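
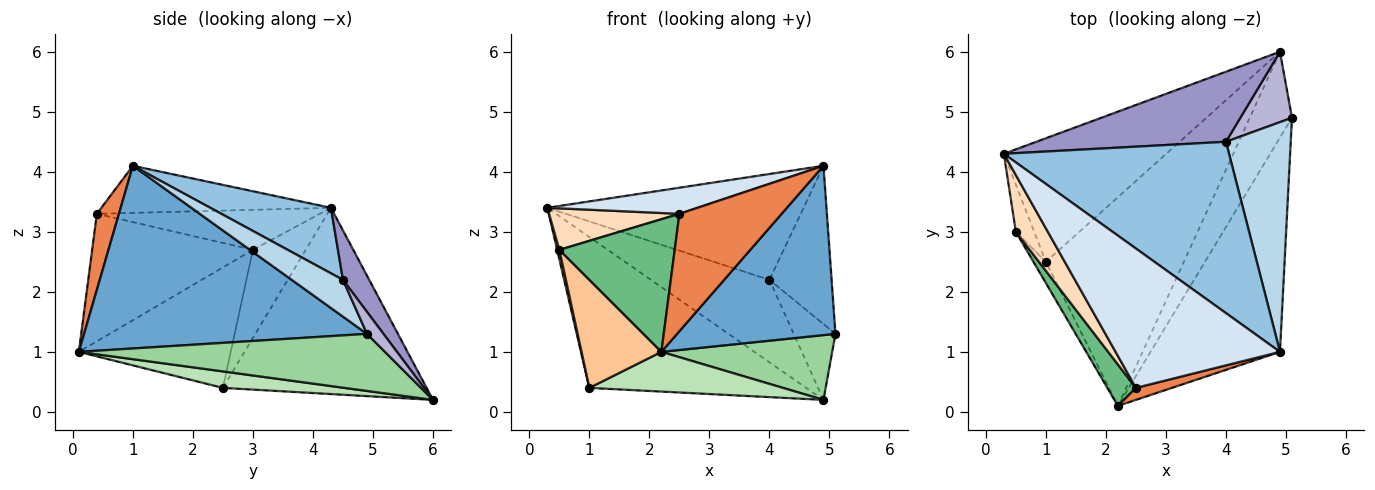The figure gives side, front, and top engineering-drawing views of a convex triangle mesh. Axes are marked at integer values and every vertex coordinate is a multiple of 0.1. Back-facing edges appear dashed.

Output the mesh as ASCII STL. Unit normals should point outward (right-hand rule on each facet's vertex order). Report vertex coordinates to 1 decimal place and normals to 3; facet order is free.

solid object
 facet normal 0.742 -0.416 -0.526
  outer loop
   vertex 4.9 1.0 4.1
   vertex 2.2 0.1 1.0
   vertex 5.1 4.9 1.3
  endloop
 endfacet
 facet normal 0.240 0.510 0.826
  outer loop
   vertex 4.0 4.5 2.2
   vertex 0.3 4.3 3.4
   vertex 4.9 1.0 4.1
  endloop
 endfacet
 facet normal 0.424 0.514 0.746
  outer loop
   vertex 4.0 4.5 2.2
   vertex 4.9 1.0 4.1
   vertex 5.1 4.9 1.3
  endloop
 endfacet
 facet normal -0.271 -0.177 0.946
  outer loop
   vertex 2.5 0.4 3.3
   vertex 4.9 1.0 4.1
   vertex 0.3 4.3 3.4
  endloop
 endfacet
 facet normal 0.210 -0.973 0.099
  outer loop
   vertex 2.5 0.4 3.3
   vertex 2.2 0.1 1.0
   vertex 4.9 1.0 4.1
  endloop
 endfacet
 facet normal -0.978 -0.041 -0.204
  outer loop
   vertex 0.5 3.0 2.7
   vertex 0.3 4.3 3.4
   vertex 1.0 2.5 0.4
  endloop
 endfacet
 facet normal -0.881 -0.463 -0.091
  outer loop
   vertex 0.5 3.0 2.7
   vertex 1.0 2.5 0.4
   vertex 2.2 0.1 1.0
  endloop
 endfacet
 facet normal -0.710 -0.415 0.568
  outer loop
   vertex 0.5 3.0 2.7
   vertex 2.5 0.4 3.3
   vertex 0.3 4.3 3.4
  endloop
 endfacet
 facet normal -0.799 -0.574 0.179
  outer loop
   vertex 0.5 3.0 2.7
   vertex 2.2 0.1 1.0
   vertex 2.5 0.4 3.3
  endloop
 endfacet
 facet normal 0.734 -0.409 -0.543
  outer loop
   vertex 4.9 6.0 0.2
   vertex 5.1 4.9 1.3
   vertex 2.2 0.1 1.0
  endloop
 endfacet
 facet normal 0.117 -0.186 -0.976
  outer loop
   vertex 4.9 6.0 0.2
   vertex 2.2 0.1 1.0
   vertex 1.0 2.5 0.4
  endloop
 endfacet
 facet normal -0.588 0.626 -0.513
  outer loop
   vertex 4.9 6.0 0.2
   vertex 1.0 2.5 0.4
   vertex 0.3 4.3 3.4
  endloop
 endfacet
 facet normal 0.166 0.751 0.638
  outer loop
   vertex 4.9 6.0 0.2
   vertex 0.3 4.3 3.4
   vertex 4.0 4.5 2.2
  endloop
 endfacet
 facet normal 0.279 0.704 0.653
  outer loop
   vertex 4.9 6.0 0.2
   vertex 4.0 4.5 2.2
   vertex 5.1 4.9 1.3
  endloop
 endfacet
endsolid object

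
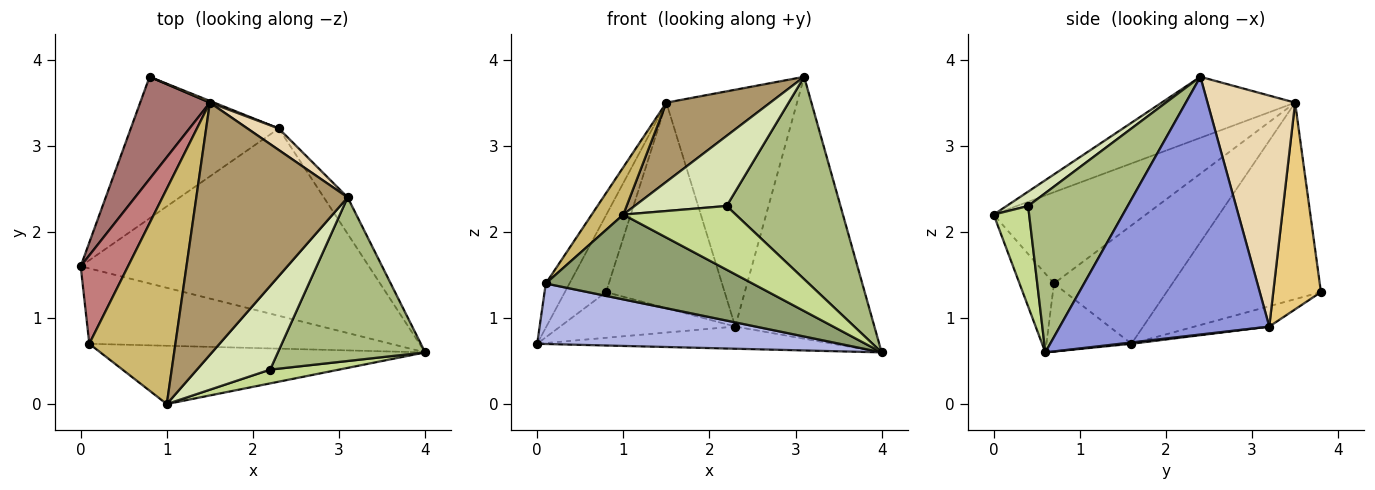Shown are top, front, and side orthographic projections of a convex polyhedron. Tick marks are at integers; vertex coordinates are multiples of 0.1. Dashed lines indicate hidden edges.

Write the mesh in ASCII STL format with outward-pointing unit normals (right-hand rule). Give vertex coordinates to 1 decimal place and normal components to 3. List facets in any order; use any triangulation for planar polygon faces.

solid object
 facet normal 0.005 0.118 -0.993
  outer loop
   vertex 2.3 3.2 0.9
   vertex 4.0 0.6 0.6
   vertex 0.0 1.6 0.7
  endloop
 endfacet
 facet normal -0.130 0.305 -0.944
  outer loop
   vertex 2.3 3.2 0.9
   vertex 0.0 1.6 0.7
   vertex 0.8 3.8 1.3
  endloop
 endfacet
 facet normal 0.830 0.552 -0.077
  outer loop
   vertex 2.3 3.2 0.9
   vertex 3.1 2.4 3.8
   vertex 4.0 0.6 0.6
  endloop
 endfacet
 facet normal -0.173 -0.617 -0.768
  outer loop
   vertex 0.1 0.7 1.4
   vertex 0.0 1.6 0.7
   vertex 4.0 0.6 0.6
  endloop
 endfacet
 facet normal -0.136 -0.816 -0.561
  outer loop
   vertex 0.1 0.7 1.4
   vertex 4.0 0.6 0.6
   vertex 1.0 0.0 2.2
  endloop
 endfacet
 facet normal 0.562 -0.643 0.520
  outer loop
   vertex 2.2 0.4 2.3
   vertex 4.0 0.6 0.6
   vertex 3.1 2.4 3.8
  endloop
 endfacet
 facet normal 0.295 -0.934 0.202
  outer loop
   vertex 2.2 0.4 2.3
   vertex 1.0 0.0 2.2
   vertex 4.0 0.6 0.6
  endloop
 endfacet
 facet normal 0.149 -0.635 0.758
  outer loop
   vertex 2.2 0.4 2.3
   vertex 3.1 2.4 3.8
   vertex 1.0 0.0 2.2
  endloop
 endfacet
 facet normal -0.359 -0.279 0.890
  outer loop
   vertex 1.5 3.5 3.5
   vertex 1.0 0.0 2.2
   vertex 3.1 2.4 3.8
  endloop
 endfacet
 facet normal -0.719 -0.149 0.679
  outer loop
   vertex 1.5 3.5 3.5
   vertex 0.1 0.7 1.4
   vertex 1.0 0.0 2.2
  endloop
 endfacet
 facet normal 0.373 0.928 0.008
  outer loop
   vertex 1.5 3.5 3.5
   vertex 2.3 3.2 0.9
   vertex 0.8 3.8 1.3
  endloop
 endfacet
 facet normal 0.555 0.828 0.075
  outer loop
   vertex 1.5 3.5 3.5
   vertex 3.1 2.4 3.8
   vertex 2.3 3.2 0.9
  endloop
 endfacet
 facet normal -0.914 0.244 0.324
  outer loop
   vertex 1.5 3.5 3.5
   vertex 0.8 3.8 1.3
   vertex 0.0 1.6 0.7
  endloop
 endfacet
 facet normal -0.913 0.183 0.365
  outer loop
   vertex 1.5 3.5 3.5
   vertex 0.0 1.6 0.7
   vertex 0.1 0.7 1.4
  endloop
 endfacet
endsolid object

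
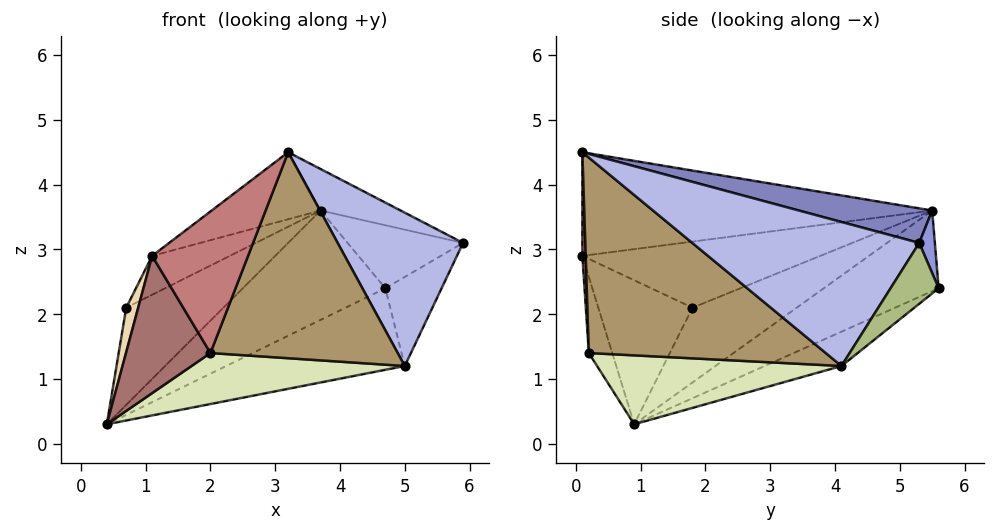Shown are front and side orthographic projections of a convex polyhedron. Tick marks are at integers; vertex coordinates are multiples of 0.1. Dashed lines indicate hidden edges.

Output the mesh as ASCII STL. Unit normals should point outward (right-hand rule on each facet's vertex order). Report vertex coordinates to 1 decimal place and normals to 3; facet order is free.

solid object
 facet normal -0.570 0.708 -0.416
  outer loop
   vertex 3.7 5.5 3.6
   vertex 4.7 5.6 2.4
   vertex 0.4 0.9 0.3
  endloop
 endfacet
 facet normal 0.231 0.139 0.963
  outer loop
   vertex 3.7 5.5 3.6
   vertex 3.2 0.1 4.5
   vertex 5.9 5.3 3.1
  endloop
 endfacet
 facet normal 0.132 0.973 0.191
  outer loop
   vertex 3.7 5.5 3.6
   vertex 5.9 5.3 3.1
   vertex 4.7 5.6 2.4
  endloop
 endfacet
 facet normal 0.870 -0.481 -0.108
  outer loop
   vertex 5.0 4.1 1.2
   vertex 5.9 5.3 3.1
   vertex 3.2 0.1 4.5
  endloop
 endfacet
 facet normal -0.247 0.575 -0.780
  outer loop
   vertex 5.0 4.1 1.2
   vertex 0.4 0.9 0.3
   vertex 4.7 5.6 2.4
  endloop
 endfacet
 facet normal 0.510 0.597 -0.619
  outer loop
   vertex 5.0 4.1 1.2
   vertex 4.7 5.6 2.4
   vertex 5.9 5.3 3.1
  endloop
 endfacet
 facet normal -0.715 0.666 -0.214
  outer loop
   vertex 0.7 1.8 2.1
   vertex 3.7 5.5 3.6
   vertex 0.4 0.9 0.3
  endloop
 endfacet
 facet normal 0.415 -0.362 -0.834
  outer loop
   vertex 2.0 0.2 1.4
   vertex 0.4 0.9 0.3
   vertex 5.0 4.1 1.2
  endloop
 endfacet
 facet normal 0.746 -0.590 -0.308
  outer loop
   vertex 2.0 0.2 1.4
   vertex 5.0 4.1 1.2
   vertex 3.2 0.1 4.5
  endloop
 endfacet
 facet normal -0.596 0.185 0.782
  outer loop
   vertex 1.1 0.1 2.9
   vertex 3.2 0.1 4.5
   vertex 3.7 5.5 3.6
  endloop
 endfacet
 facet normal -0.628 0.205 0.750
  outer loop
   vertex 1.1 0.1 2.9
   vertex 3.7 5.5 3.6
   vertex 0.7 1.8 2.1
  endloop
 endfacet
 facet normal -0.967 -0.123 0.223
  outer loop
   vertex 1.1 0.1 2.9
   vertex 0.7 1.8 2.1
   vertex 0.4 0.9 0.3
  endloop
 endfacet
 facet normal -0.261 -0.940 -0.219
  outer loop
   vertex 1.1 0.1 2.9
   vertex 0.4 0.9 0.3
   vertex 2.0 0.2 1.4
  endloop
 endfacet
 facet normal 0.035 -0.998 -0.046
  outer loop
   vertex 1.1 0.1 2.9
   vertex 2.0 0.2 1.4
   vertex 3.2 0.1 4.5
  endloop
 endfacet
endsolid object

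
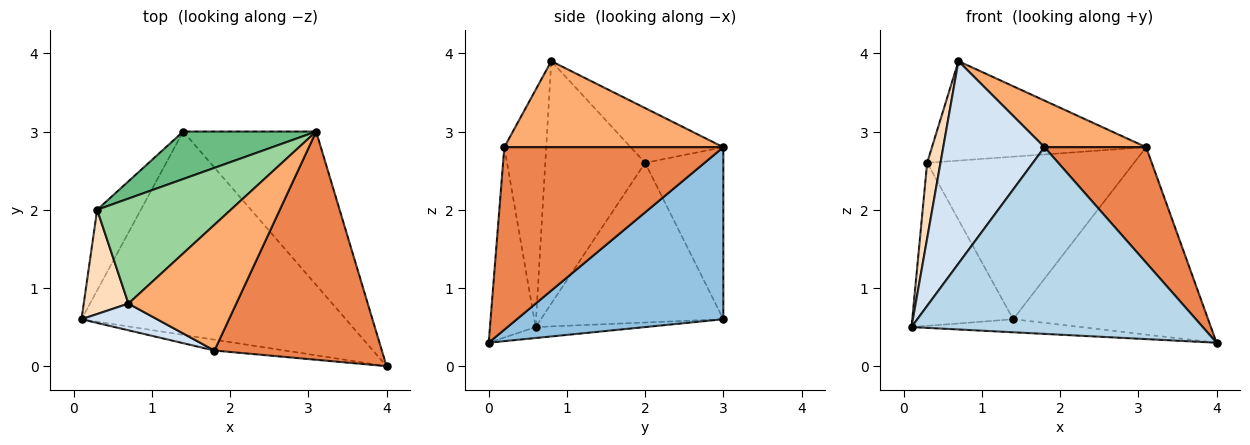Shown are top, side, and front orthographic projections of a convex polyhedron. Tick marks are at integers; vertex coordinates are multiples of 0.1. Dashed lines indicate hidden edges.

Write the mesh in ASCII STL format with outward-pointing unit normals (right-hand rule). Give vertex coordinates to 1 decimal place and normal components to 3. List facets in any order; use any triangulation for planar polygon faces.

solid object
 facet normal -0.041 0.064 -0.997
  outer loop
   vertex 1.4 3.0 0.6
   vertex 4.0 0.0 0.3
   vertex 0.1 0.6 0.5
  endloop
 endfacet
 facet normal 0.634 0.598 -0.490
  outer loop
   vertex 3.1 3.0 2.8
   vertex 4.0 0.0 0.3
   vertex 1.4 3.0 0.6
  endloop
 endfacet
 facet normal -0.155 -0.986 -0.057
  outer loop
   vertex 1.8 0.2 2.8
   vertex 0.1 0.6 0.5
   vertex 4.0 0.0 0.3
  endloop
 endfacet
 facet normal -0.379 -0.917 0.121
  outer loop
   vertex 1.8 0.2 2.8
   vertex 0.7 0.8 3.9
   vertex 0.1 0.6 0.5
  endloop
 endfacet
 facet normal 0.697 -0.324 0.640
  outer loop
   vertex 1.8 0.2 2.8
   vertex 4.0 0.0 0.3
   vertex 3.1 3.0 2.8
  endloop
 endfacet
 facet normal 0.599 -0.278 0.751
  outer loop
   vertex 1.8 0.2 2.8
   vertex 3.1 3.0 2.8
   vertex 0.7 0.8 3.9
  endloop
 endfacet
 facet normal -0.851 0.471 -0.233
  outer loop
   vertex 0.3 2.0 2.6
   vertex 1.4 3.0 0.6
   vertex 0.1 0.6 0.5
  endloop
 endfacet
 facet normal -0.975 -0.130 0.180
  outer loop
   vertex 0.3 2.0 2.6
   vertex 0.1 0.6 0.5
   vertex 0.7 0.8 3.9
  endloop
 endfacet
 facet normal -0.341 0.902 0.264
  outer loop
   vertex 0.3 2.0 2.6
   vertex 3.1 3.0 2.8
   vertex 1.4 3.0 0.6
  endloop
 endfacet
 facet normal -0.285 0.659 0.696
  outer loop
   vertex 0.3 2.0 2.6
   vertex 0.7 0.8 3.9
   vertex 3.1 3.0 2.8
  endloop
 endfacet
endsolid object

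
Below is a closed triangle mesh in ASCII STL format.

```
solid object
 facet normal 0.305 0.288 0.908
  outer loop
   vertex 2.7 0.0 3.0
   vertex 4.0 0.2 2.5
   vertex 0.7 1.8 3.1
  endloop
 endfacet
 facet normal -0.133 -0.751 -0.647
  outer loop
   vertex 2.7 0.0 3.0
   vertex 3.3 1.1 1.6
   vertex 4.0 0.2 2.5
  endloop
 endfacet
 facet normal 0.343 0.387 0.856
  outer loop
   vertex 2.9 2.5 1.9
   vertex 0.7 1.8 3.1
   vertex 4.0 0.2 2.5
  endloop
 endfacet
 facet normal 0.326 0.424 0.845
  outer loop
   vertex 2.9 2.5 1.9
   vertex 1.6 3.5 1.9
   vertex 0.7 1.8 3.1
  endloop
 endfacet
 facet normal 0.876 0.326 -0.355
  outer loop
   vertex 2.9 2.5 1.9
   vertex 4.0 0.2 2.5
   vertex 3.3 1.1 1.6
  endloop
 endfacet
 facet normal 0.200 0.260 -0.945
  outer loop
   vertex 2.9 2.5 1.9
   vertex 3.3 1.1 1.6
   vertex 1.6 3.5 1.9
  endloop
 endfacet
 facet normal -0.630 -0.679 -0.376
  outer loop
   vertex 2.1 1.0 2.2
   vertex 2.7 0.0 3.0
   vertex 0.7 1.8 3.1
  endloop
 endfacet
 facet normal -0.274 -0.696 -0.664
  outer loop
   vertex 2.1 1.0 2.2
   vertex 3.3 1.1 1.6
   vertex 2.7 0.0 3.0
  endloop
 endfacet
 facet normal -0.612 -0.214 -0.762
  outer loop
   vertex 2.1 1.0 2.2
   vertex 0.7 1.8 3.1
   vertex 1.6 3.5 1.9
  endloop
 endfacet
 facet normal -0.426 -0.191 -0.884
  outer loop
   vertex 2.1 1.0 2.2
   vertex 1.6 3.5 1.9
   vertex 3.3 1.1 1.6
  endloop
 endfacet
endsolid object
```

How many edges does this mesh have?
15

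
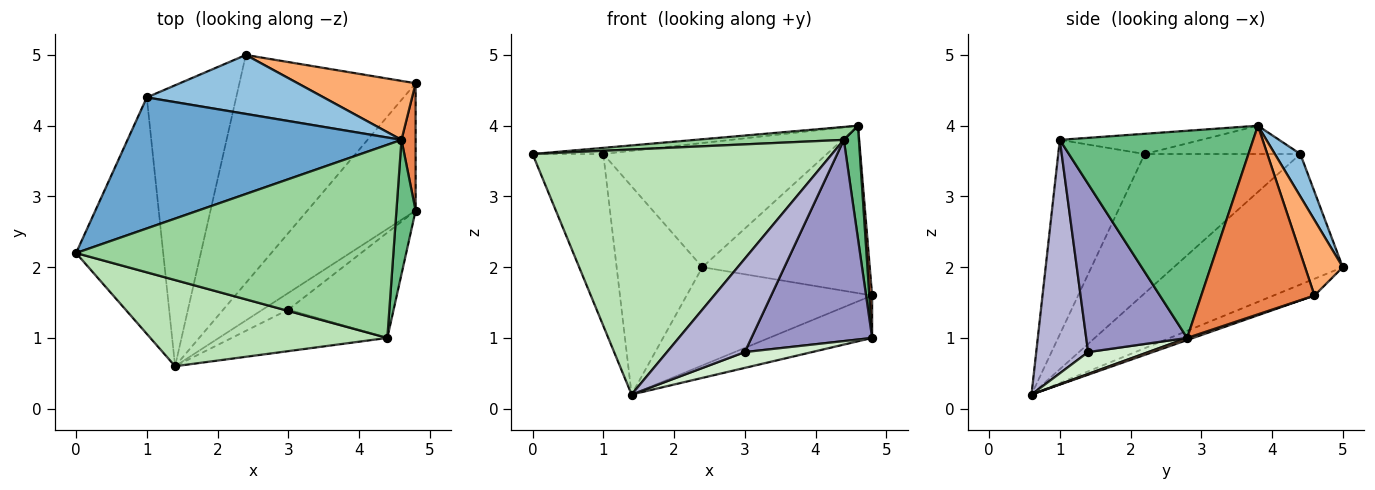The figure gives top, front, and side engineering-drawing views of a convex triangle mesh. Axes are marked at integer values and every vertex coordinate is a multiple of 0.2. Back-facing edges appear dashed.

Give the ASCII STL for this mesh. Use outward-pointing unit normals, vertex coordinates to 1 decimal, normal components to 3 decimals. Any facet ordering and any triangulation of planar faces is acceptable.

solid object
 facet normal -0.103 0.047 0.994
  outer loop
   vertex 1.0 4.4 3.6
   vertex 0.0 2.2 3.6
   vertex 4.6 3.8 4.0
  endloop
 endfacet
 facet normal 0.102 0.899 0.427
  outer loop
   vertex 1.0 4.4 3.6
   vertex 4.6 3.8 4.0
   vertex 2.4 5.0 2.0
  endloop
 endfacet
 facet normal -0.791 0.360 -0.495
  outer loop
   vertex 1.0 4.4 3.6
   vertex 1.4 0.6 0.2
   vertex 0.0 2.2 3.6
  endloop
 endfacet
 facet normal -0.761 0.386 -0.521
  outer loop
   vertex 1.0 4.4 3.6
   vertex 2.4 5.0 2.0
   vertex 1.4 0.6 0.2
  endloop
 endfacet
 facet normal 0.997 -0.025 0.075
  outer loop
   vertex 4.8 4.6 1.6
   vertex 4.6 3.8 4.0
   vertex 4.8 2.8 1.0
  endloop
 endfacet
 facet normal 0.208 0.923 0.325
  outer loop
   vertex 4.8 4.6 1.6
   vertex 2.4 5.0 2.0
   vertex 4.6 3.8 4.0
  endloop
 endfacet
 facet normal 0.019 0.316 -0.949
  outer loop
   vertex 4.8 4.6 1.6
   vertex 4.8 2.8 1.0
   vertex 1.4 0.6 0.2
  endloop
 endfacet
 facet normal -0.087 0.394 -0.915
  outer loop
   vertex 4.8 4.6 1.6
   vertex 1.4 0.6 0.2
   vertex 2.4 5.0 2.0
  endloop
 endfacet
 facet normal 0.993 -0.077 0.092
  outer loop
   vertex 4.4 1.0 3.8
   vertex 4.8 2.8 1.0
   vertex 4.6 3.8 4.0
  endloop
 endfacet
 facet normal -0.063 -0.067 0.996
  outer loop
   vertex 4.4 1.0 3.8
   vertex 4.6 3.8 4.0
   vertex 0.0 2.2 3.6
  endloop
 endfacet
 facet normal -0.263 -0.910 0.320
  outer loop
   vertex 4.4 1.0 3.8
   vertex 0.0 2.2 3.6
   vertex 1.4 0.6 0.2
  endloop
 endfacet
 facet normal 0.525 -0.586 -0.617
  outer loop
   vertex 3.0 1.4 0.8
   vertex 1.4 0.6 0.2
   vertex 4.8 2.8 1.0
  endloop
 endfacet
 facet normal 0.595 -0.712 -0.373
  outer loop
   vertex 3.0 1.4 0.8
   vertex 4.8 2.8 1.0
   vertex 4.4 1.0 3.8
  endloop
 endfacet
 facet normal 0.520 -0.780 -0.347
  outer loop
   vertex 3.0 1.4 0.8
   vertex 4.4 1.0 3.8
   vertex 1.4 0.6 0.2
  endloop
 endfacet
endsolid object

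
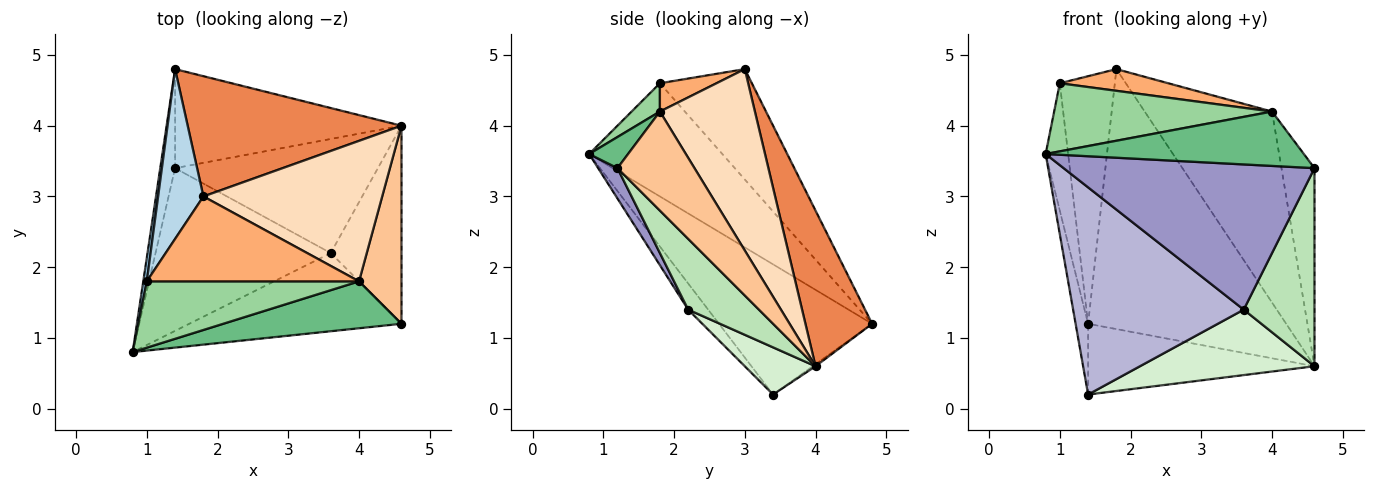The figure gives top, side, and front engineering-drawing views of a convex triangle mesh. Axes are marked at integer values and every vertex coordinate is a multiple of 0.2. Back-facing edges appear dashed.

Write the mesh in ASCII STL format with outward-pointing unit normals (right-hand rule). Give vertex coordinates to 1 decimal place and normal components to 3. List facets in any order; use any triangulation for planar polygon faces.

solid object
 facet normal -0.990 0.081 -0.113
  outer loop
   vertex 1.4 3.4 0.2
   vertex 0.8 0.8 3.6
   vertex 1.4 4.8 1.2
  endloop
 endfacet
 facet normal -0.986 0.166 0.031
  outer loop
   vertex 1.0 1.8 4.6
   vertex 1.4 4.8 1.2
   vertex 0.8 0.8 3.6
  endloop
 endfacet
 facet normal -0.809 0.484 0.332
  outer loop
   vertex 1.0 1.8 4.6
   vertex 1.8 3.0 4.8
   vertex 1.4 4.8 1.2
  endloop
 endfacet
 facet normal -0.007 0.581 -0.814
  outer loop
   vertex 4.6 4.0 0.6
   vertex 1.4 3.4 0.2
   vertex 1.4 4.8 1.2
  endloop
 endfacet
 facet normal 0.292 0.868 0.402
  outer loop
   vertex 4.6 4.0 0.6
   vertex 1.4 4.8 1.2
   vertex 1.8 3.0 4.8
  endloop
 endfacet
 facet normal 0.128 -0.246 0.961
  outer loop
   vertex 4.0 1.8 4.2
   vertex 1.8 3.0 4.8
   vertex 1.0 1.8 4.6
  endloop
 endfacet
 facet normal 0.855 0.367 0.367
  outer loop
   vertex 4.0 1.8 4.2
   vertex 4.6 1.2 3.4
   vertex 4.6 4.0 0.6
  endloop
 endfacet
 facet normal 0.515 0.690 0.508
  outer loop
   vertex 4.0 1.8 4.2
   vertex 4.6 4.0 0.6
   vertex 1.8 3.0 4.8
  endloop
 endfacet
 facet normal 0.113 -0.752 0.649
  outer loop
   vertex 4.0 1.8 4.2
   vertex 0.8 0.8 3.6
   vertex 4.6 1.2 3.4
  endloop
 endfacet
 facet normal 0.093 -0.713 0.695
  outer loop
   vertex 4.0 1.8 4.2
   vertex 1.0 1.8 4.6
   vertex 0.8 0.8 3.6
  endloop
 endfacet
 facet normal 0.577 -0.577 -0.577
  outer loop
   vertex 3.6 2.2 1.4
   vertex 4.6 4.0 0.6
   vertex 4.6 1.2 3.4
  endloop
 endfacet
 facet normal 0.198 -0.488 -0.850
  outer loop
   vertex 3.6 2.2 1.4
   vertex 1.4 3.4 0.2
   vertex 4.6 4.0 0.6
  endloop
 endfacet
 facet normal 0.068 -0.878 -0.473
  outer loop
   vertex 3.6 2.2 1.4
   vertex 4.6 1.2 3.4
   vertex 0.8 0.8 3.6
  endloop
 endfacet
 facet normal -0.092 -0.783 -0.615
  outer loop
   vertex 3.6 2.2 1.4
   vertex 0.8 0.8 3.6
   vertex 1.4 3.4 0.2
  endloop
 endfacet
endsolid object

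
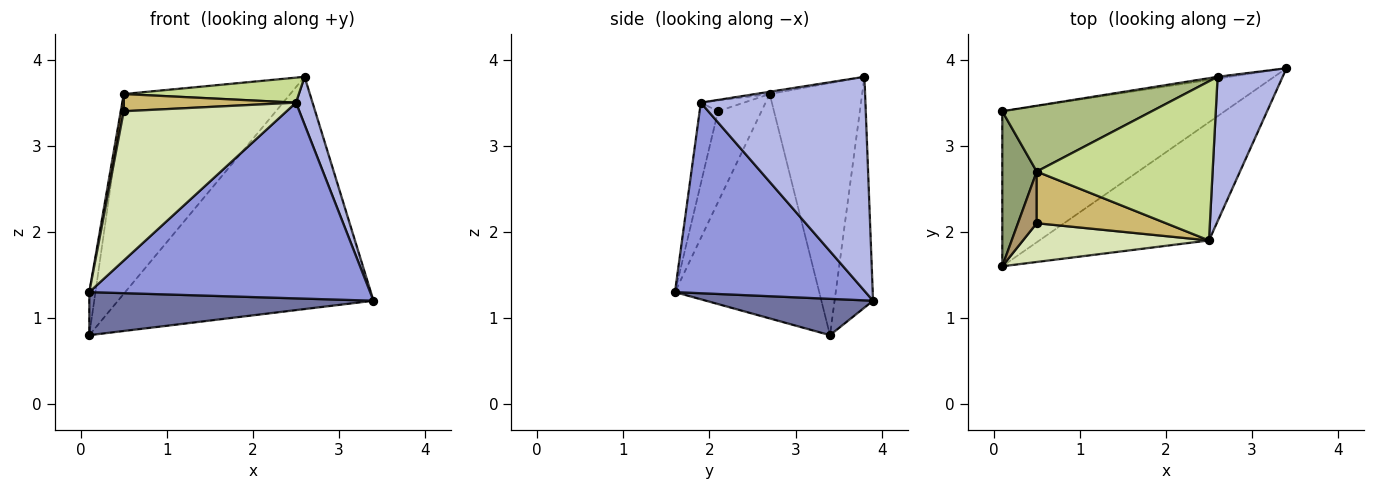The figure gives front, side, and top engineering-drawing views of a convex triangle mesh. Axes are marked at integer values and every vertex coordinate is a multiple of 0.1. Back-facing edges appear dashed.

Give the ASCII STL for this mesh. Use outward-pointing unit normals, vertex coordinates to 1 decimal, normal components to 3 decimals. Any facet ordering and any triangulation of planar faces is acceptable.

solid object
 facet normal 0.155 -0.264 -0.952
  outer loop
   vertex 0.1 3.4 0.8
   vertex 3.4 3.9 1.2
   vertex 0.1 1.6 1.3
  endloop
 endfacet
 facet normal -0.149 0.989 -0.008
  outer loop
   vertex 2.6 3.8 3.8
   vertex 3.4 3.9 1.2
   vertex 0.1 3.4 0.8
  endloop
 endfacet
 facet normal 0.502 -0.740 -0.447
  outer loop
   vertex 2.5 1.9 3.5
   vertex 0.1 1.6 1.3
   vertex 3.4 3.9 1.2
  endloop
 endfacet
 facet normal 0.952 -0.096 0.289
  outer loop
   vertex 2.5 1.9 3.5
   vertex 3.4 3.9 1.2
   vertex 2.6 3.8 3.8
  endloop
 endfacet
 facet normal -0.988 0.042 0.152
  outer loop
   vertex 0.5 2.7 3.6
   vertex 0.1 3.4 0.8
   vertex 0.1 1.6 1.3
  endloop
 endfacet
 facet normal -0.466 0.840 0.277
  outer loop
   vertex 0.5 2.7 3.6
   vertex 2.6 3.8 3.8
   vertex 0.1 3.4 0.8
  endloop
 endfacet
 facet normal -0.013 -0.155 0.988
  outer loop
   vertex 0.5 2.7 3.6
   vertex 2.5 1.9 3.5
   vertex 2.6 3.8 3.8
  endloop
 endfacet
 facet normal -0.109 -0.962 0.250
  outer loop
   vertex 0.5 2.1 3.4
   vertex 0.1 1.6 1.3
   vertex 2.5 1.9 3.5
  endloop
 endfacet
 facet normal -0.977 -0.067 0.202
  outer loop
   vertex 0.5 2.1 3.4
   vertex 0.5 2.7 3.6
   vertex 0.1 1.6 1.3
  endloop
 endfacet
 facet normal -0.079 -0.315 0.946
  outer loop
   vertex 0.5 2.1 3.4
   vertex 2.5 1.9 3.5
   vertex 0.5 2.7 3.6
  endloop
 endfacet
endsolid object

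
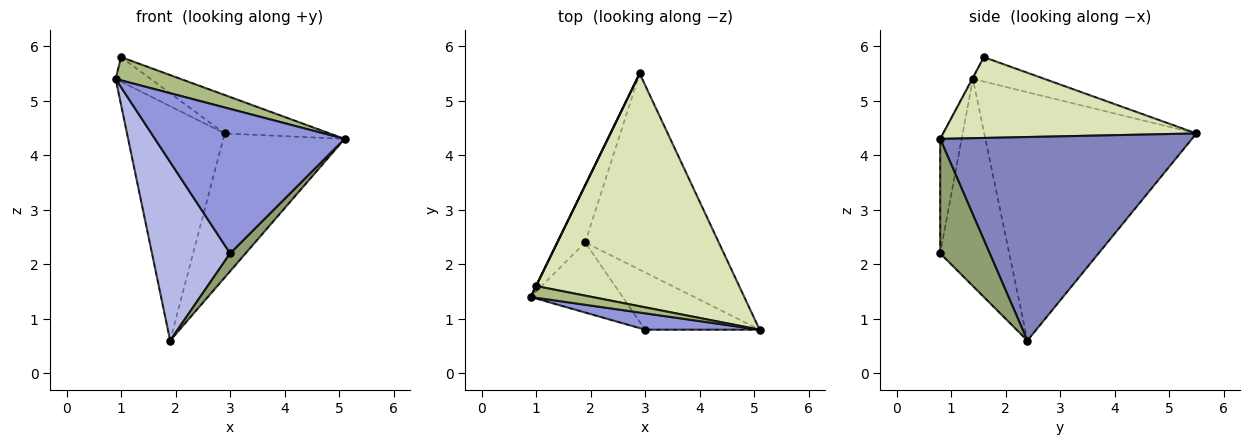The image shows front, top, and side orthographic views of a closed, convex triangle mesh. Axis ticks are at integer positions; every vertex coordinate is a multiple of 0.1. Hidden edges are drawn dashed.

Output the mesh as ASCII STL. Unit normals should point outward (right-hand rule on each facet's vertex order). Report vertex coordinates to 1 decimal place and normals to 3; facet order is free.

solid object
 facet normal -0.904 0.416 -0.102
  outer loop
   vertex 1.9 2.4 0.6
   vertex 0.9 1.4 5.4
   vertex 2.9 5.5 4.4
  endloop
 endfacet
 facet normal 0.775 0.374 -0.509
  outer loop
   vertex 1.9 2.4 0.6
   vertex 2.9 5.5 4.4
   vertex 5.1 0.8 4.3
  endloop
 endfacet
 facet normal -0.112 -0.987 0.112
  outer loop
   vertex 3.0 0.8 2.2
   vertex 5.1 0.8 4.3
   vertex 0.9 1.4 5.4
  endloop
 endfacet
 facet normal -0.635 -0.719 -0.282
  outer loop
   vertex 3.0 0.8 2.2
   vertex 0.9 1.4 5.4
   vertex 1.9 2.4 0.6
  endloop
 endfacet
 facet normal 0.690 -0.216 -0.690
  outer loop
   vertex 3.0 0.8 2.2
   vertex 1.9 2.4 0.6
   vertex 5.1 0.8 4.3
  endloop
 endfacet
 facet normal -0.010 -0.893 0.449
  outer loop
   vertex 1.0 1.6 5.8
   vertex 0.9 1.4 5.4
   vertex 5.1 0.8 4.3
  endloop
 endfacet
 facet normal -0.898 0.439 0.005
  outer loop
   vertex 1.0 1.6 5.8
   vertex 2.9 5.5 4.4
   vertex 0.9 1.4 5.4
  endloop
 endfacet
 facet normal 0.366 0.152 0.918
  outer loop
   vertex 1.0 1.6 5.8
   vertex 5.1 0.8 4.3
   vertex 2.9 5.5 4.4
  endloop
 endfacet
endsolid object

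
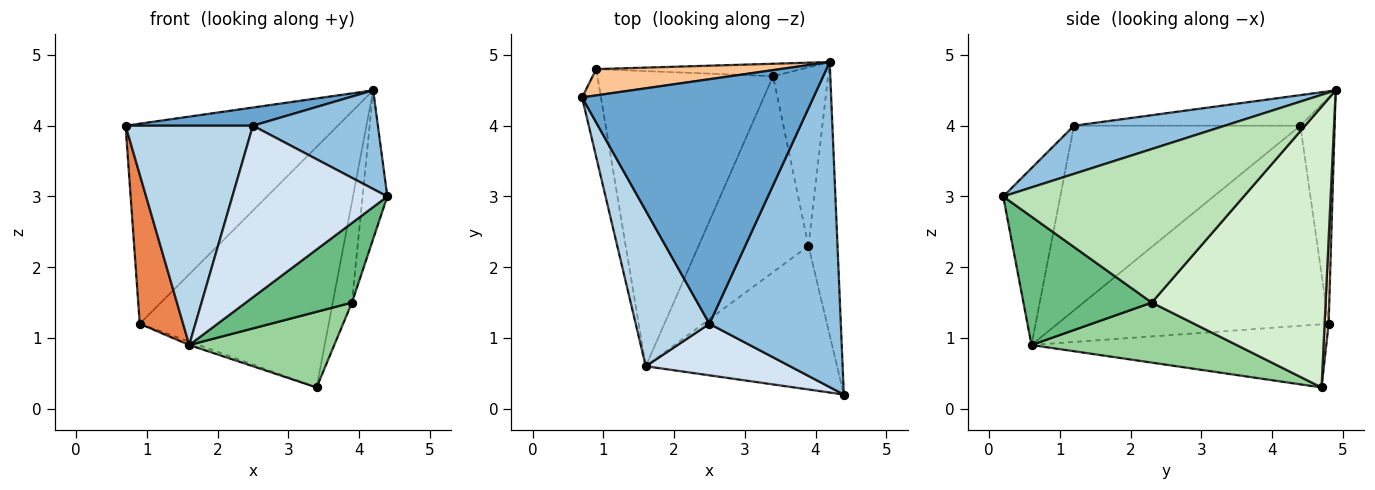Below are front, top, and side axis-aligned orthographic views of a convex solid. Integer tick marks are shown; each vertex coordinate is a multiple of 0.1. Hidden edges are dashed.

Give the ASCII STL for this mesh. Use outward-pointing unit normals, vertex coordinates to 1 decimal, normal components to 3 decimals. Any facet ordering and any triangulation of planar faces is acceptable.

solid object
 facet normal -0.131 -0.074 0.989
  outer loop
   vertex 2.5 1.2 4.0
   vertex 4.2 4.9 4.5
   vertex 0.7 4.4 4.0
  endloop
 endfacet
 facet normal 0.331 -0.274 0.903
  outer loop
   vertex 2.5 1.2 4.0
   vertex 4.4 0.2 3.0
   vertex 4.2 4.9 4.5
  endloop
 endfacet
 facet normal -0.823 -0.463 0.329
  outer loop
   vertex 2.5 1.2 4.0
   vertex 0.7 4.4 4.0
   vertex 1.6 0.6 0.9
  endloop
 endfacet
 facet normal -0.333 -0.903 0.271
  outer loop
   vertex 2.5 1.2 4.0
   vertex 1.6 0.6 0.9
   vertex 4.4 0.2 3.0
  endloop
 endfacet
 facet normal -0.983 -0.157 -0.093
  outer loop
   vertex 0.9 4.8 1.2
   vertex 1.6 0.6 0.9
   vertex 0.7 4.4 4.0
  endloop
 endfacet
 facet normal -0.338 0.011 -0.941
  outer loop
   vertex 0.9 4.8 1.2
   vertex 3.4 4.7 0.3
   vertex 1.6 0.6 0.9
  endloop
 endfacet
 facet normal -0.158 0.979 0.129
  outer loop
   vertex 0.9 4.8 1.2
   vertex 0.7 4.4 4.0
   vertex 4.2 4.9 4.5
  endloop
 endfacet
 facet normal 0.021 0.998 -0.052
  outer loop
   vertex 0.9 4.8 1.2
   vertex 4.2 4.9 4.5
   vertex 3.4 4.7 0.3
  endloop
 endfacet
 facet normal 0.506 -0.418 -0.754
  outer loop
   vertex 3.9 2.3 1.5
   vertex 4.4 0.2 3.0
   vertex 1.6 0.6 0.9
  endloop
 endfacet
 facet normal 0.454 -0.321 -0.831
  outer loop
   vertex 3.9 2.3 1.5
   vertex 1.6 0.6 0.9
   vertex 3.4 4.7 0.3
  endloop
 endfacet
 facet normal 0.978 0.101 -0.185
  outer loop
   vertex 3.9 2.3 1.5
   vertex 4.2 4.9 4.5
   vertex 4.4 0.2 3.0
  endloop
 endfacet
 facet normal 0.976 0.108 -0.191
  outer loop
   vertex 3.9 2.3 1.5
   vertex 3.4 4.7 0.3
   vertex 4.2 4.9 4.5
  endloop
 endfacet
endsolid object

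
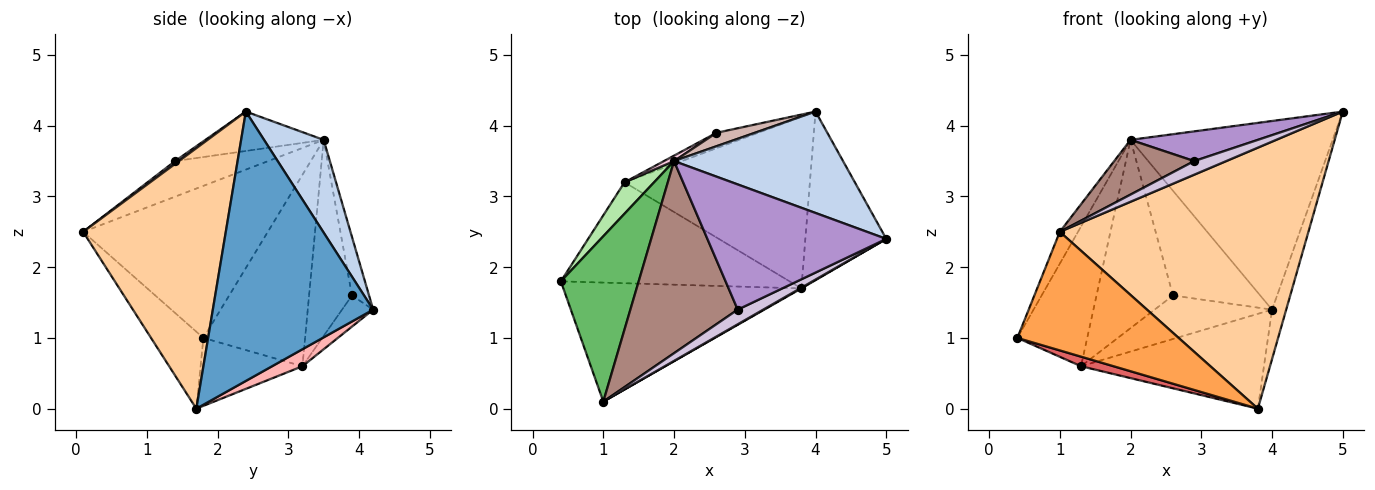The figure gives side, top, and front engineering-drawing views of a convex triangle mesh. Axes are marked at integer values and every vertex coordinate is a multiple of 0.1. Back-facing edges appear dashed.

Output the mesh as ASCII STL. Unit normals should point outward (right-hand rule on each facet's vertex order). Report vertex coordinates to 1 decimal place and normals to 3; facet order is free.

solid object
 facet normal 0.954 0.084 -0.287
  outer loop
   vertex 3.8 1.7 0.0
   vertex 4.0 4.2 1.4
   vertex 5.0 2.4 4.2
  endloop
 endfacet
 facet normal 0.251 0.853 0.458
  outer loop
   vertex 2.0 3.5 3.8
   vertex 5.0 2.4 4.2
   vertex 4.0 4.2 1.4
  endloop
 endfacet
 facet normal -0.223 -0.688 -0.690
  outer loop
   vertex 1.0 0.1 2.5
   vertex 0.4 1.8 1.0
   vertex 3.8 1.7 0.0
  endloop
 endfacet
 facet normal 0.498 -0.867 0.002
  outer loop
   vertex 1.0 0.1 2.5
   vertex 3.8 1.7 0.0
   vertex 5.0 2.4 4.2
  endloop
 endfacet
 facet normal -0.887 0.087 0.454
  outer loop
   vertex 1.0 0.1 2.5
   vertex 2.0 3.5 3.8
   vertex 0.4 1.8 1.0
  endloop
 endfacet
 facet normal -0.818 0.562 0.126
  outer loop
   vertex 1.3 3.2 0.6
   vertex 0.4 1.8 1.0
   vertex 2.0 3.5 3.8
  endloop
 endfacet
 facet normal -0.283 -0.091 -0.955
  outer loop
   vertex 1.3 3.2 0.6
   vertex 3.8 1.7 0.0
   vertex 0.4 1.8 1.0
  endloop
 endfacet
 facet normal 0.080 0.482 -0.872
  outer loop
   vertex 1.3 3.2 0.6
   vertex 4.0 4.2 1.4
   vertex 3.8 1.7 0.0
  endloop
 endfacet
 facet normal -0.210 -0.226 0.951
  outer loop
   vertex 2.9 1.4 3.5
   vertex 5.0 2.4 4.2
   vertex 2.0 3.5 3.8
  endloop
 endfacet
 facet normal 0.079 -0.678 0.731
  outer loop
   vertex 2.9 1.4 3.5
   vertex 1.0 0.1 2.5
   vertex 5.0 2.4 4.2
  endloop
 endfacet
 facet normal -0.304 -0.261 0.916
  outer loop
   vertex 2.9 1.4 3.5
   vertex 2.0 3.5 3.8
   vertex 1.0 0.1 2.5
  endloop
 endfacet
 facet normal -0.191 0.974 0.125
  outer loop
   vertex 2.6 3.9 1.6
   vertex 2.0 3.5 3.8
   vertex 4.0 4.2 1.4
  endloop
 endfacet
 facet normal -0.242 0.914 -0.325
  outer loop
   vertex 2.6 3.9 1.6
   vertex 4.0 4.2 1.4
   vertex 1.3 3.2 0.6
  endloop
 endfacet
 facet normal -0.489 0.872 0.025
  outer loop
   vertex 2.6 3.9 1.6
   vertex 1.3 3.2 0.6
   vertex 2.0 3.5 3.8
  endloop
 endfacet
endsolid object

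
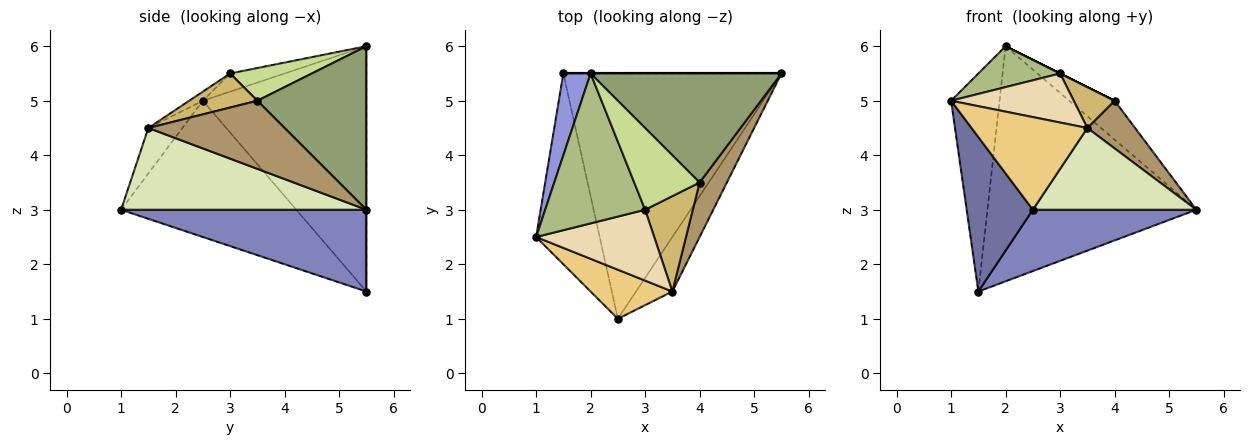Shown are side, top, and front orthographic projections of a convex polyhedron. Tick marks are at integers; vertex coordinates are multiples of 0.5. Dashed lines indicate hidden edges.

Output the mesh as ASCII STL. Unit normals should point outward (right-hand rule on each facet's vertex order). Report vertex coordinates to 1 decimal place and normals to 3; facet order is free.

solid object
 facet normal -0.857 -0.324 -0.400
  outer loop
   vertex 2.5 1.0 3.0
   vertex 1.0 2.5 5.0
   vertex 1.5 5.5 1.5
  endloop
 endfacet
 facet normal 0.342 -0.228 -0.912
  outer loop
   vertex 2.5 1.0 3.0
   vertex 1.5 5.5 1.5
   vertex 5.5 5.5 3.0
  endloop
 endfacet
 facet normal -0.953 0.282 0.106
  outer loop
   vertex 2.0 5.5 6.0
   vertex 1.5 5.5 1.5
   vertex 1.0 2.5 5.0
  endloop
 endfacet
 facet normal 0.000 1.000 0.000
  outer loop
   vertex 2.0 5.5 6.0
   vertex 5.5 5.5 3.0
   vertex 1.5 5.5 1.5
  endloop
 endfacet
 facet normal 0.628 0.262 0.733
  outer loop
   vertex 4.0 3.5 5.0
   vertex 5.5 5.5 3.0
   vertex 2.0 5.5 6.0
  endloop
 endfacet
 facet normal -0.173 -0.259 0.950
  outer loop
   vertex 3.0 3.0 5.5
   vertex 2.0 5.5 6.0
   vertex 1.0 2.5 5.0
  endloop
 endfacet
 facet normal 0.447 0.000 0.894
  outer loop
   vertex 3.0 3.0 5.5
   vertex 4.0 3.5 5.0
   vertex 2.0 5.5 6.0
  endloop
 endfacet
 facet normal 0.780 -0.520 -0.347
  outer loop
   vertex 3.5 1.5 4.5
   vertex 2.5 1.0 3.0
   vertex 5.5 5.5 3.0
  endloop
 endfacet
 facet normal 0.883 -0.309 0.353
  outer loop
   vertex 3.5 1.5 4.5
   vertex 5.5 5.5 3.0
   vertex 4.0 3.5 5.0
  endloop
 endfacet
 facet normal 0.549 -0.329 0.768
  outer loop
   vertex 3.5 1.5 4.5
   vertex 4.0 3.5 5.0
   vertex 3.0 3.0 5.5
  endloop
 endfacet
 facet normal -0.252 -0.855 0.453
  outer loop
   vertex 3.5 1.5 4.5
   vertex 1.0 2.5 5.0
   vertex 2.5 1.0 3.0
  endloop
 endfacet
 facet normal -0.063 -0.568 0.821
  outer loop
   vertex 3.5 1.5 4.5
   vertex 3.0 3.0 5.5
   vertex 1.0 2.5 5.0
  endloop
 endfacet
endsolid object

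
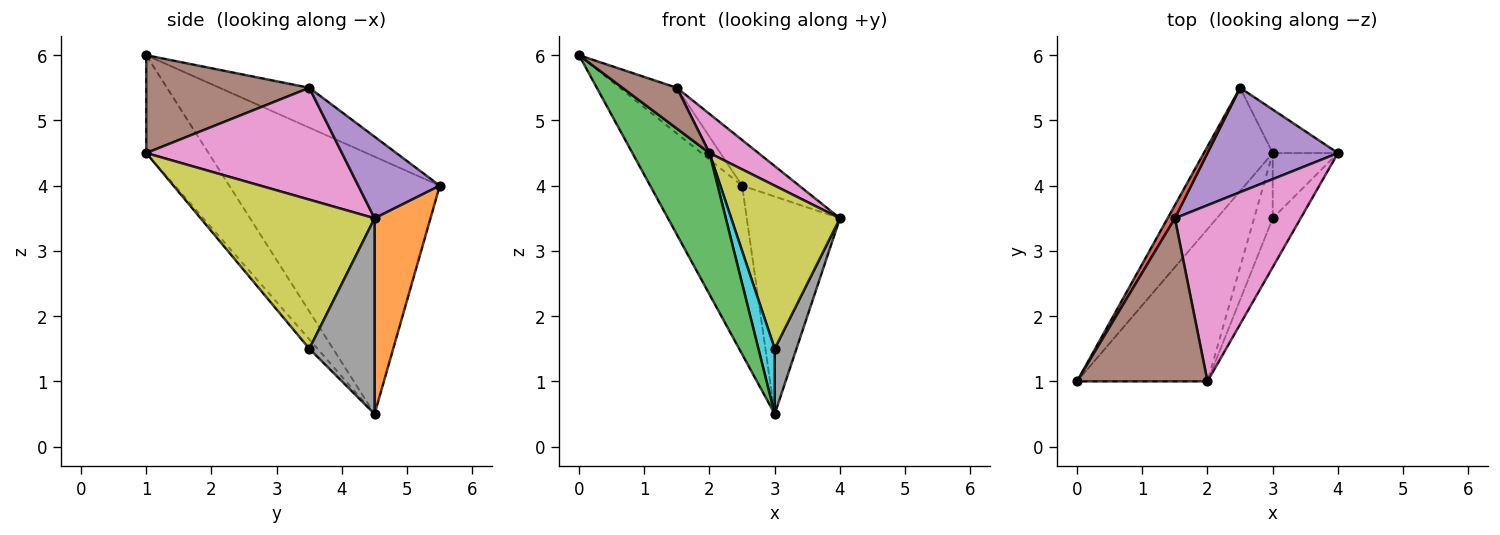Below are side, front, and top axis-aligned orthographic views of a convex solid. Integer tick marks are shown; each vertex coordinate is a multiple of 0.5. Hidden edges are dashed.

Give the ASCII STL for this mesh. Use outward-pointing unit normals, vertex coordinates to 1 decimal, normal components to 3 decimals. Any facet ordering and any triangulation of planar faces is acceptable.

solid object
 facet normal -0.890 0.389 -0.238
  outer loop
   vertex 3.0 4.5 0.5
   vertex 0.0 1.0 6.0
   vertex 2.5 5.5 4.0
  endloop
 endfacet
 facet normal 0.507 0.845 -0.169
  outer loop
   vertex 3.0 4.5 0.5
   vertex 2.5 5.5 4.0
   vertex 4.0 4.5 3.5
  endloop
 endfacet
 facet normal -0.482 -0.596 -0.642
  outer loop
   vertex 2.0 1.0 4.5
   vertex 0.0 1.0 6.0
   vertex 3.0 4.5 0.5
  endloop
 endfacet
 facet normal -0.834 0.531 0.152
  outer loop
   vertex 1.5 3.5 5.5
   vertex 2.5 5.5 4.0
   vertex 0.0 1.0 6.0
  endloop
 endfacet
 facet normal 0.497 0.348 0.795
  outer loop
   vertex 1.5 3.5 5.5
   vertex 4.0 4.5 3.5
   vertex 2.5 5.5 4.0
  endloop
 endfacet
 facet normal 0.588 -0.196 0.784
  outer loop
   vertex 1.5 3.5 5.5
   vertex 0.0 1.0 6.0
   vertex 2.0 1.0 4.5
  endloop
 endfacet
 facet normal 0.655 -0.164 0.737
  outer loop
   vertex 1.5 3.5 5.5
   vertex 2.0 1.0 4.5
   vertex 4.0 4.5 3.5
  endloop
 endfacet
 facet normal 0.905 -0.302 -0.302
  outer loop
   vertex 3.0 3.5 1.5
   vertex 3.0 4.5 0.5
   vertex 4.0 4.5 3.5
  endloop
 endfacet
 facet normal 0.837 -0.523 -0.157
  outer loop
   vertex 3.0 3.5 1.5
   vertex 4.0 4.5 3.5
   vertex 2.0 1.0 4.5
  endloop
 endfacet
 facet normal -0.333 -0.667 -0.667
  outer loop
   vertex 3.0 3.5 1.5
   vertex 2.0 1.0 4.5
   vertex 3.0 4.5 0.5
  endloop
 endfacet
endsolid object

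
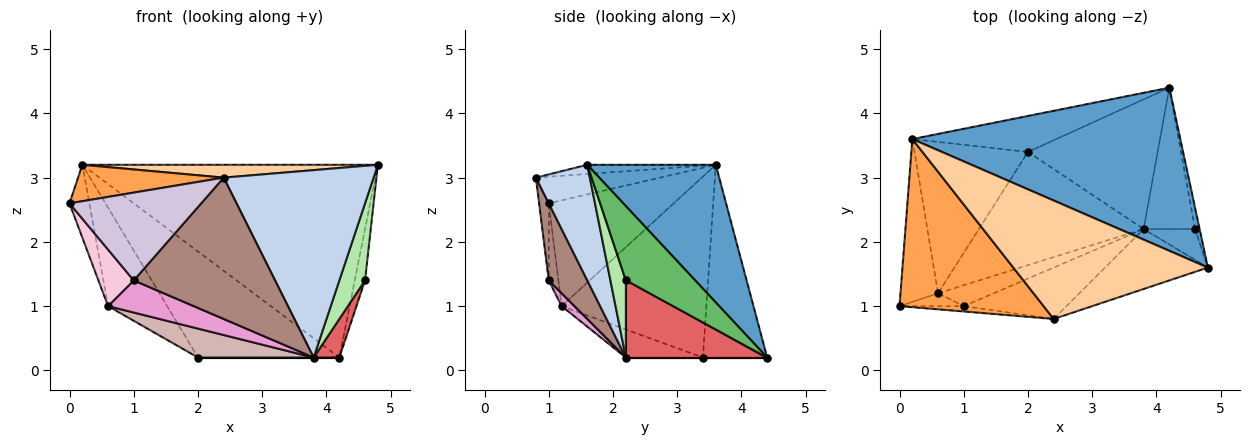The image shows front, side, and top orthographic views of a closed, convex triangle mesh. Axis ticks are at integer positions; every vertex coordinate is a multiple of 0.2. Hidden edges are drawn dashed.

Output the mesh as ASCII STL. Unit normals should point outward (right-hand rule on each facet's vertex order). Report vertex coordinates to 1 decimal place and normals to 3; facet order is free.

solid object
 facet normal 0.315 0.724 0.613
  outer loop
   vertex 0.2 3.6 3.2
   vertex 4.8 1.6 3.2
   vertex 4.2 4.4 0.2
  endloop
 endfacet
 facet normal 0.324 -0.901 -0.288
  outer loop
   vertex 2.4 0.8 3.0
   vertex 3.8 2.2 0.2
   vertex 4.8 1.6 3.2
  endloop
 endfacet
 facet normal -0.178 -0.208 0.962
  outer loop
   vertex 2.4 0.8 3.0
   vertex 0.2 3.6 3.2
   vertex 0.0 1.0 2.6
  endloop
 endfacet
 facet normal -0.047 -0.108 0.993
  outer loop
   vertex 2.4 0.8 3.0
   vertex 4.8 1.6 3.2
   vertex 0.2 3.6 3.2
  endloop
 endfacet
 facet normal 0.987 0.146 -0.061
  outer loop
   vertex 4.6 2.2 1.4
   vertex 4.2 4.4 0.2
   vertex 4.8 1.6 3.2
  endloop
 endfacet
 facet normal 0.487 -0.811 -0.324
  outer loop
   vertex 4.6 2.2 1.4
   vertex 4.8 1.6 3.2
   vertex 3.8 2.2 0.2
  endloop
 endfacet
 facet normal 0.823 -0.150 -0.548
  outer loop
   vertex 4.6 2.2 1.4
   vertex 3.8 2.2 0.2
   vertex 4.2 4.4 0.2
  endloop
 endfacet
 facet normal 0.000 0.000 -1.000
  outer loop
   vertex 2.0 3.4 0.2
   vertex 4.2 4.4 0.2
   vertex 3.8 2.2 0.2
  endloop
 endfacet
 facet normal -0.395 0.870 -0.295
  outer loop
   vertex 2.0 3.4 0.2
   vertex 0.2 3.6 3.2
   vertex 4.2 4.4 0.2
  endloop
 endfacet
 facet normal -0.073 -0.995 -0.061
  outer loop
   vertex 1.0 1.0 1.4
   vertex 2.4 0.8 3.0
   vertex 0.0 1.0 2.6
  endloop
 endfacet
 facet normal 0.248 -0.910 -0.331
  outer loop
   vertex 1.0 1.0 1.4
   vertex 3.8 2.2 0.2
   vertex 2.4 0.8 3.0
  endloop
 endfacet
 facet normal -0.163 -0.244 -0.956
  outer loop
   vertex 0.6 1.2 1.0
   vertex 2.0 3.4 0.2
   vertex 3.8 2.2 0.2
  endloop
 endfacet
 facet normal 0.125 -0.832 -0.541
  outer loop
   vertex 0.6 1.2 1.0
   vertex 3.8 2.2 0.2
   vertex 1.0 1.0 1.4
  endloop
 endfacet
 facet normal -0.257 -0.942 -0.214
  outer loop
   vertex 0.6 1.2 1.0
   vertex 1.0 1.0 1.4
   vertex 0.0 1.0 2.6
  endloop
 endfacet
 facet normal -0.932 0.148 -0.331
  outer loop
   vertex 0.6 1.2 1.0
   vertex 0.0 1.0 2.6
   vertex 0.2 3.6 3.2
  endloop
 endfacet
 facet normal -0.801 0.327 -0.502
  outer loop
   vertex 0.6 1.2 1.0
   vertex 0.2 3.6 3.2
   vertex 2.0 3.4 0.2
  endloop
 endfacet
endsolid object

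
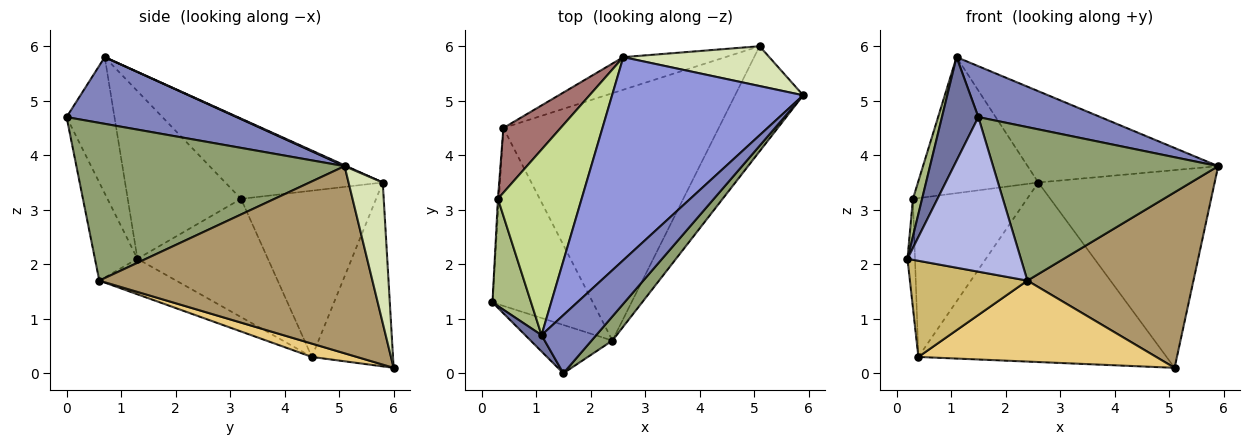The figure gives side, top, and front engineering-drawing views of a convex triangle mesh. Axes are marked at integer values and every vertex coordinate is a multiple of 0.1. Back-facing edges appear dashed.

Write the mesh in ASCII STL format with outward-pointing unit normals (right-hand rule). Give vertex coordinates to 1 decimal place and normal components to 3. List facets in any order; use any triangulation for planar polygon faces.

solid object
 facet normal -0.793 -0.602 0.095
  outer loop
   vertex 1.1 0.7 5.8
   vertex 0.2 1.3 2.1
   vertex 1.5 0.0 4.7
  endloop
 endfacet
 facet normal 0.676 -0.485 0.555
  outer loop
   vertex 1.1 0.7 5.8
   vertex 1.5 0.0 4.7
   vertex 5.9 5.1 3.8
  endloop
 endfacet
 facet normal 0.004 0.410 0.912
  outer loop
   vertex 2.6 5.8 3.5
   vertex 1.1 0.7 5.8
   vertex 5.9 5.1 3.8
  endloop
 endfacet
 facet normal -0.337 -0.899 -0.281
  outer loop
   vertex 2.4 0.6 1.7
   vertex 1.5 0.0 4.7
   vertex 0.2 1.3 2.1
  endloop
 endfacet
 facet normal 0.762 -0.640 0.101
  outer loop
   vertex 2.4 0.6 1.7
   vertex 5.9 5.1 3.8
   vertex 1.5 0.0 4.7
  endloop
 endfacet
 facet normal -0.972 -0.078 0.224
  outer loop
   vertex 0.3 3.2 3.2
   vertex 0.2 1.3 2.1
   vertex 1.1 0.7 5.8
  endloop
 endfacet
 facet normal -0.612 0.468 0.638
  outer loop
   vertex 0.3 3.2 3.2
   vertex 1.1 0.7 5.8
   vertex 2.6 5.8 3.5
  endloop
 endfacet
 facet normal 0.187 0.963 0.194
  outer loop
   vertex 5.1 6.0 0.1
   vertex 2.6 5.8 3.5
   vertex 5.9 5.1 3.8
  endloop
 endfacet
 facet normal 0.816 -0.496 -0.297
  outer loop
   vertex 5.1 6.0 0.1
   vertex 5.9 5.1 3.8
   vertex 2.4 0.6 1.7
  endloop
 endfacet
 facet normal -0.297 -0.454 -0.840
  outer loop
   vertex 0.4 4.5 0.3
   vertex 2.4 0.6 1.7
   vertex 0.2 1.3 2.1
  endloop
 endfacet
 facet normal 0.059 -0.310 -0.949
  outer loop
   vertex 0.4 4.5 0.3
   vertex 5.1 6.0 0.1
   vertex 2.4 0.6 1.7
  endloop
 endfacet
 facet normal -0.998 0.058 -0.009
  outer loop
   vertex 0.4 4.5 0.3
   vertex 0.2 1.3 2.1
   vertex 0.3 3.2 3.2
  endloop
 endfacet
 facet normal -0.739 0.624 0.254
  outer loop
   vertex 0.4 4.5 0.3
   vertex 0.3 3.2 3.2
   vertex 2.6 5.8 3.5
  endloop
 endfacet
 facet normal -0.306 0.937 -0.170
  outer loop
   vertex 0.4 4.5 0.3
   vertex 2.6 5.8 3.5
   vertex 5.1 6.0 0.1
  endloop
 endfacet
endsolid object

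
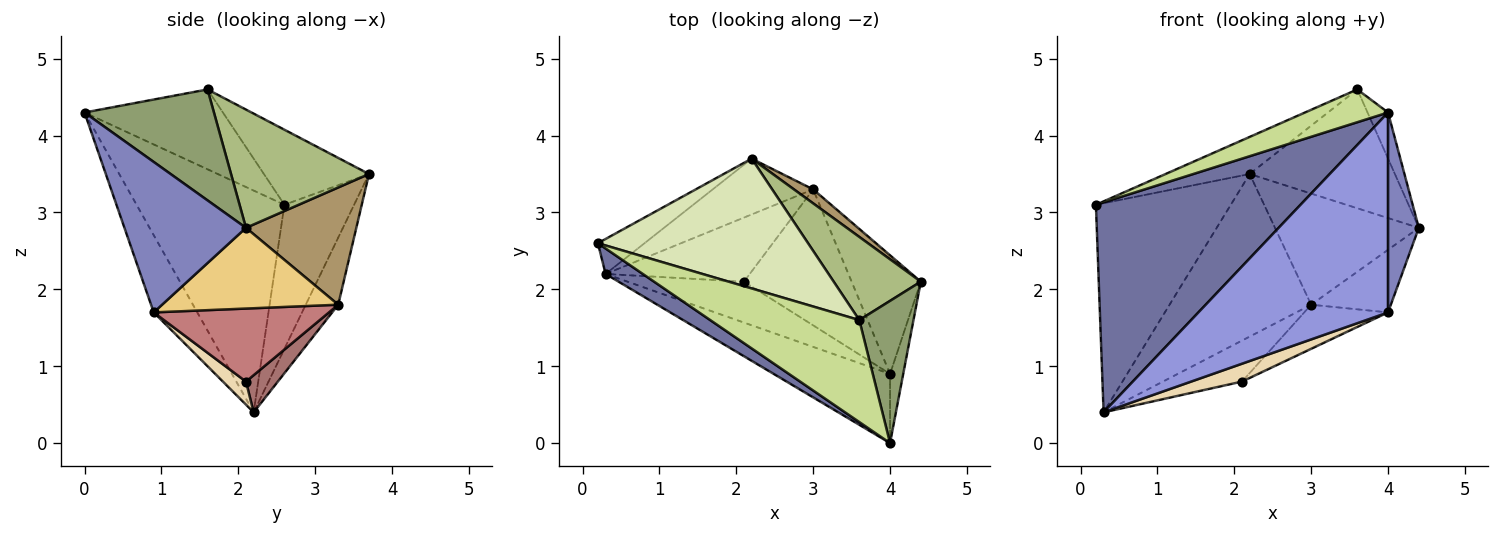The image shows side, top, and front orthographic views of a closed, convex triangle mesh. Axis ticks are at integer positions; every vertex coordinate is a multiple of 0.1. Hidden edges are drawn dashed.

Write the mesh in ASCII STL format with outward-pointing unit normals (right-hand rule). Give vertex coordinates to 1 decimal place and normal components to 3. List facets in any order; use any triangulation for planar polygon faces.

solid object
 facet normal -0.583 -0.807 0.098
  outer loop
   vertex 0.3 2.2 0.4
   vertex 4.0 0.0 4.3
   vertex 0.2 2.6 3.1
  endloop
 endfacet
 facet normal 0.966 -0.244 -0.085
  outer loop
   vertex 4.0 0.9 1.7
   vertex 4.4 2.1 2.8
   vertex 4.0 0.0 4.3
  endloop
 endfacet
 facet normal -0.212 -0.923 -0.320
  outer loop
   vertex 4.0 0.9 1.7
   vertex 4.0 0.0 4.3
   vertex 0.3 2.2 0.4
  endloop
 endfacet
 facet normal -0.454 0.879 -0.147
  outer loop
   vertex 2.2 3.7 3.5
   vertex 0.3 2.2 0.4
   vertex 0.2 2.6 3.1
  endloop
 endfacet
 facet normal 0.890 0.141 0.435
  outer loop
   vertex 3.6 1.6 4.6
   vertex 4.0 0.0 4.3
   vertex 4.4 2.1 2.8
  endloop
 endfacet
 facet normal 0.614 0.647 0.453
  outer loop
   vertex 3.6 1.6 4.6
   vertex 4.4 2.1 2.8
   vertex 2.2 3.7 3.5
  endloop
 endfacet
 facet normal -0.454 -0.273 0.848
  outer loop
   vertex 3.6 1.6 4.6
   vertex 0.2 2.6 3.1
   vertex 4.0 0.0 4.3
  endloop
 endfacet
 facet normal -0.325 0.260 0.909
  outer loop
   vertex 3.6 1.6 4.6
   vertex 2.2 3.7 3.5
   vertex 0.2 2.6 3.1
  endloop
 endfacet
 facet normal 0.606 0.789 0.099
  outer loop
   vertex 3.0 3.3 1.8
   vertex 2.2 3.7 3.5
   vertex 4.4 2.1 2.8
  endloop
 endfacet
 facet normal -0.212 0.924 -0.317
  outer loop
   vertex 3.0 3.3 1.8
   vertex 0.3 2.2 0.4
   vertex 2.2 3.7 3.5
  endloop
 endfacet
 facet normal 0.718 0.325 -0.615
  outer loop
   vertex 3.0 3.3 1.8
   vertex 4.4 2.1 2.8
   vertex 4.0 0.9 1.7
  endloop
 endfacet
 facet normal 0.179 -0.394 -0.902
  outer loop
   vertex 2.1 2.1 0.8
   vertex 4.0 0.9 1.7
   vertex 0.3 2.2 0.4
  endloop
 endfacet
 facet normal 0.212 0.527 -0.823
  outer loop
   vertex 2.1 2.1 0.8
   vertex 0.3 2.2 0.4
   vertex 3.0 3.3 1.8
  endloop
 endfacet
 facet normal 0.542 0.259 -0.799
  outer loop
   vertex 2.1 2.1 0.8
   vertex 3.0 3.3 1.8
   vertex 4.0 0.9 1.7
  endloop
 endfacet
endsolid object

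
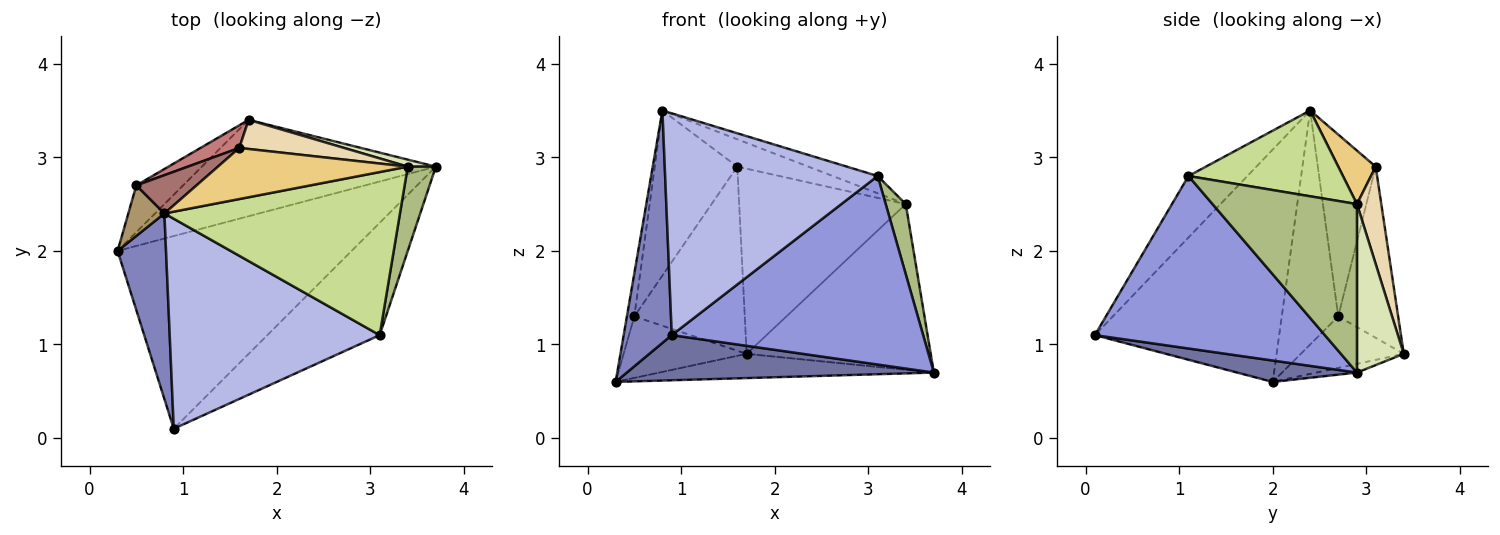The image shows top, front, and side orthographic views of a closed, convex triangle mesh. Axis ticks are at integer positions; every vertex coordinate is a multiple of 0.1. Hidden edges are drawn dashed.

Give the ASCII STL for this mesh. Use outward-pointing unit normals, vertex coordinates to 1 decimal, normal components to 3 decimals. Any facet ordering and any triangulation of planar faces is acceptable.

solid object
 facet normal 0.089 -0.227 -0.970
  outer loop
   vertex 0.9 0.1 1.1
   vertex 0.3 2.0 0.6
   vertex 3.7 2.9 0.7
  endloop
 endfacet
 facet normal -0.949 -0.248 0.198
  outer loop
   vertex 0.8 2.4 3.5
   vertex 0.3 2.0 0.6
   vertex 0.9 0.1 1.1
  endloop
 endfacet
 facet normal 0.618 -0.675 -0.402
  outer loop
   vertex 3.1 1.1 2.8
   vertex 0.9 0.1 1.1
   vertex 3.7 2.9 0.7
  endloop
 endfacet
 facet normal -0.197 -0.712 0.674
  outer loop
   vertex 3.1 1.1 2.8
   vertex 0.8 2.4 3.5
   vertex 0.9 0.1 1.1
  endloop
 endfacet
 facet normal -0.036 0.244 -0.969
  outer loop
   vertex 1.7 3.4 0.9
   vertex 3.7 2.9 0.7
   vertex 0.3 2.0 0.6
  endloop
 endfacet
 facet normal 0.977 -0.136 0.163
  outer loop
   vertex 3.4 2.9 2.5
   vertex 3.1 1.1 2.8
   vertex 3.7 2.9 0.7
  endloop
 endfacet
 facet normal 0.341 0.099 0.935
  outer loop
   vertex 3.4 2.9 2.5
   vertex 0.8 2.4 3.5
   vertex 3.1 1.1 2.8
  endloop
 endfacet
 facet normal 0.246 0.968 0.041
  outer loop
   vertex 3.4 2.9 2.5
   vertex 3.7 2.9 0.7
   vertex 1.7 3.4 0.9
  endloop
 endfacet
 facet normal -0.980 0.129 0.151
  outer loop
   vertex 0.5 2.7 1.3
   vertex 0.3 2.0 0.6
   vertex 0.8 2.4 3.5
  endloop
 endfacet
 facet normal -0.554 0.662 -0.504
  outer loop
   vertex 0.5 2.7 1.3
   vertex 1.7 3.4 0.9
   vertex 0.3 2.0 0.6
  endloop
 endfacet
 facet normal 0.241 0.458 0.856
  outer loop
   vertex 1.6 3.1 2.9
   vertex 0.8 2.4 3.5
   vertex 3.4 2.9 2.5
  endloop
 endfacet
 facet normal 0.143 0.978 0.154
  outer loop
   vertex 1.6 3.1 2.9
   vertex 3.4 2.9 2.5
   vertex 1.7 3.4 0.9
  endloop
 endfacet
 facet normal -0.564 0.804 0.187
  outer loop
   vertex 1.6 3.1 2.9
   vertex 0.5 2.7 1.3
   vertex 0.8 2.4 3.5
  endloop
 endfacet
 facet normal -0.474 0.874 0.107
  outer loop
   vertex 1.6 3.1 2.9
   vertex 1.7 3.4 0.9
   vertex 0.5 2.7 1.3
  endloop
 endfacet
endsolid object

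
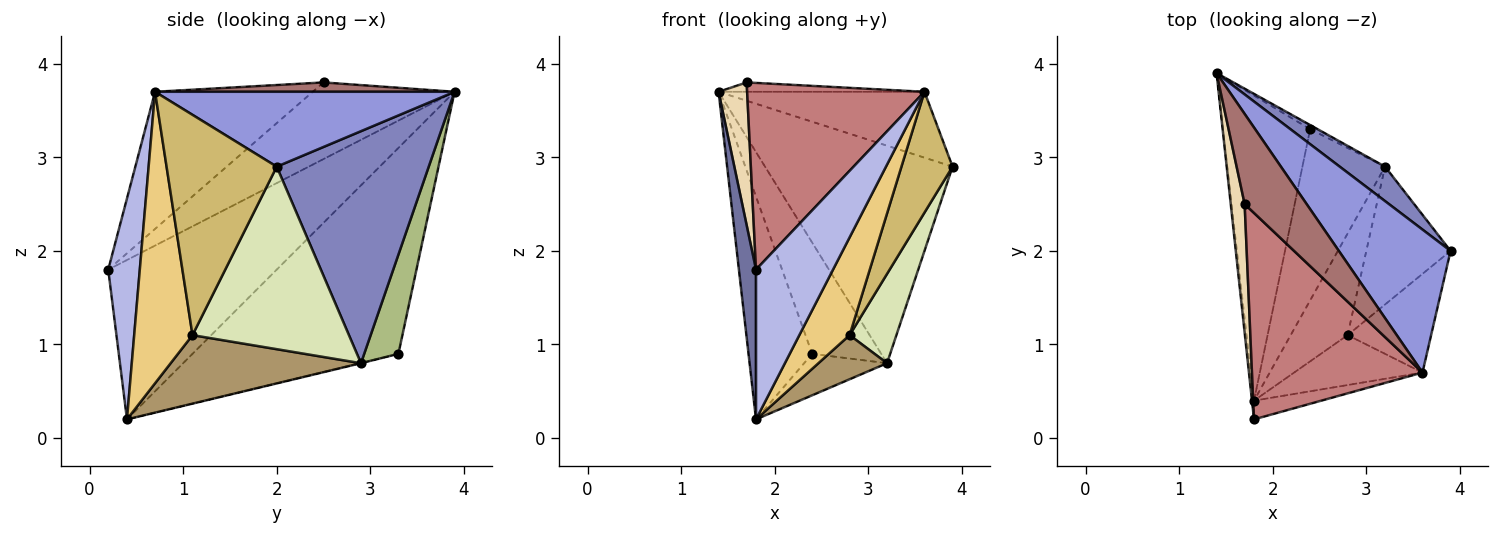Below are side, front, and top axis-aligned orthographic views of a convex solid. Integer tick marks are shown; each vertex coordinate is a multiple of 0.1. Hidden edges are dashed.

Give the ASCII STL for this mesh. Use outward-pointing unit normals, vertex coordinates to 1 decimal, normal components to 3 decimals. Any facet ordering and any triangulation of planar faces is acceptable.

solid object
 facet normal -0.995 -0.101 -0.013
  outer loop
   vertex 1.8 0.4 0.2
   vertex 1.8 0.2 1.8
   vertex 1.4 3.9 3.7
  endloop
 endfacet
 facet normal 0.625 0.771 0.122
  outer loop
   vertex 3.2 2.9 0.8
   vertex 1.4 3.9 3.7
   vertex 3.9 2.0 2.9
  endloop
 endfacet
 facet normal 0.520 0.357 0.776
  outer loop
   vertex 3.6 0.7 3.7
   vertex 3.9 2.0 2.9
   vertex 1.4 3.9 3.7
  endloop
 endfacet
 facet normal 0.377 -0.919 -0.115
  outer loop
   vertex 3.6 0.7 3.7
   vertex 1.8 0.2 1.8
   vertex 1.8 0.4 0.2
  endloop
 endfacet
 facet normal -0.886 0.274 -0.375
  outer loop
   vertex 2.4 3.3 0.9
   vertex 1.8 0.4 0.2
   vertex 1.4 3.9 3.7
  endloop
 endfacet
 facet normal 0.444 0.896 -0.033
  outer loop
   vertex 2.4 3.3 0.9
   vertex 1.4 3.9 3.7
   vertex 3.2 2.9 0.8
  endloop
 endfacet
 facet normal -0.004 0.235 -0.972
  outer loop
   vertex 2.4 3.3 0.9
   vertex 3.2 2.9 0.8
   vertex 1.8 0.4 0.2
  endloop
 endfacet
 facet normal 0.876 -0.262 -0.404
  outer loop
   vertex 2.8 1.1 1.1
   vertex 3.2 2.9 0.8
   vertex 3.9 2.0 2.9
  endloop
 endfacet
 facet normal 0.741 -0.267 -0.616
  outer loop
   vertex 2.8 1.1 1.1
   vertex 1.8 0.4 0.2
   vertex 3.2 2.9 0.8
  endloop
 endfacet
 facet normal 0.858 -0.398 -0.325
  outer loop
   vertex 2.8 1.1 1.1
   vertex 3.9 2.0 2.9
   vertex 3.6 0.7 3.7
  endloop
 endfacet
 facet normal 0.718 -0.620 -0.316
  outer loop
   vertex 2.8 1.1 1.1
   vertex 3.6 0.7 3.7
   vertex 1.8 0.4 0.2
  endloop
 endfacet
 facet normal -0.965 -0.194 0.175
  outer loop
   vertex 1.7 2.5 3.8
   vertex 1.4 3.9 3.7
   vertex 1.8 0.2 1.8
  endloop
 endfacet
 facet normal 0.148 0.102 0.984
  outer loop
   vertex 1.7 2.5 3.8
   vertex 3.6 0.7 3.7
   vertex 1.4 3.9 3.7
  endloop
 endfacet
 facet normal -0.512 -0.576 0.637
  outer loop
   vertex 1.7 2.5 3.8
   vertex 1.8 0.2 1.8
   vertex 3.6 0.7 3.7
  endloop
 endfacet
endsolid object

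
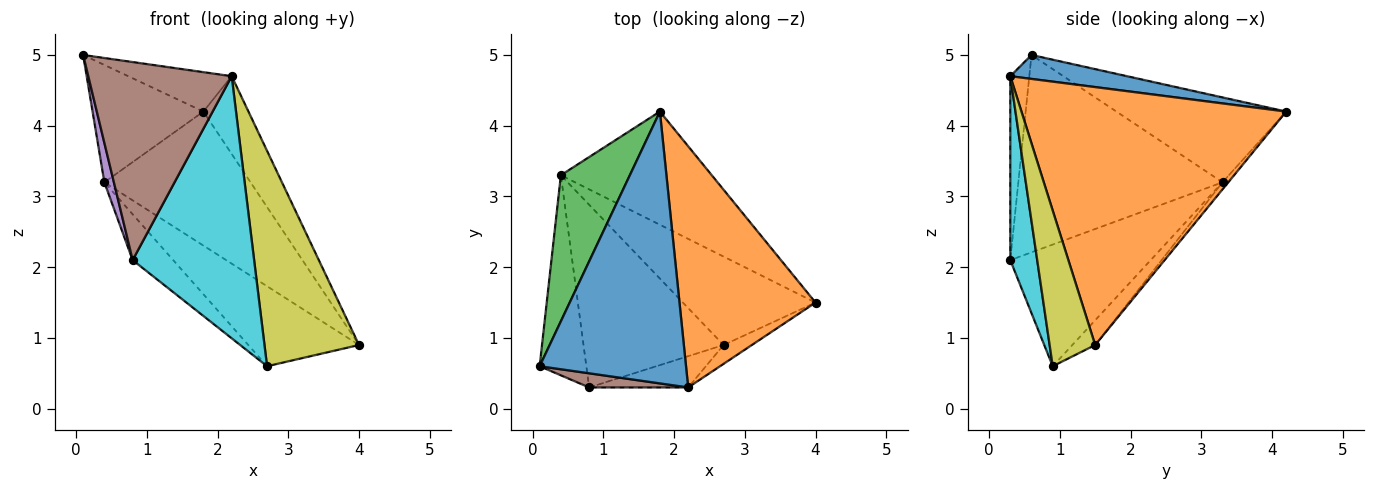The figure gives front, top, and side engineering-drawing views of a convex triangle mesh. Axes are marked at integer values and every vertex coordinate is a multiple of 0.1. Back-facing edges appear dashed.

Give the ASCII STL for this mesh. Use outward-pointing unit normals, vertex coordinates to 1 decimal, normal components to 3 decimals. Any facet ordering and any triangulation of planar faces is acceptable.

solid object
 facet normal 0.160 0.142 0.977
  outer loop
   vertex 2.2 0.3 4.7
   vertex 1.8 4.2 4.2
   vertex 0.1 0.6 5.0
  endloop
 endfacet
 facet normal 0.875 0.149 0.461
  outer loop
   vertex 2.2 0.3 4.7
   vertex 4.0 1.5 0.9
   vertex 1.8 4.2 4.2
  endloop
 endfacet
 facet normal -0.692 0.452 0.563
  outer loop
   vertex 0.4 3.3 3.2
   vertex 0.1 0.6 5.0
   vertex 1.8 4.2 4.2
  endloop
 endfacet
 facet normal -0.030 0.764 -0.645
  outer loop
   vertex 0.4 3.3 3.2
   vertex 1.8 4.2 4.2
   vertex 4.0 1.5 0.9
  endloop
 endfacet
 facet normal -0.972 -0.045 -0.230
  outer loop
   vertex 0.8 0.3 2.1
   vertex 0.1 0.6 5.0
   vertex 0.4 3.3 3.2
  endloop
 endfacet
 facet normal -0.131 -0.989 0.071
  outer loop
   vertex 0.8 0.3 2.1
   vertex 2.2 0.3 4.7
   vertex 0.1 0.6 5.0
  endloop
 endfacet
 facet normal -0.137 0.664 -0.735
  outer loop
   vertex 2.7 0.9 0.6
   vertex 0.4 3.3 3.2
   vertex 4.0 1.5 0.9
  endloop
 endfacet
 facet normal -0.644 0.186 -0.742
  outer loop
   vertex 2.7 0.9 0.6
   vertex 0.8 0.3 2.1
   vertex 0.4 3.3 3.2
  endloop
 endfacet
 facet normal 0.433 -0.898 -0.079
  outer loop
   vertex 2.7 0.9 0.6
   vertex 4.0 1.5 0.9
   vertex 2.2 0.3 4.7
  endloop
 endfacet
 facet normal 0.215 -0.970 -0.116
  outer loop
   vertex 2.7 0.9 0.6
   vertex 2.2 0.3 4.7
   vertex 0.8 0.3 2.1
  endloop
 endfacet
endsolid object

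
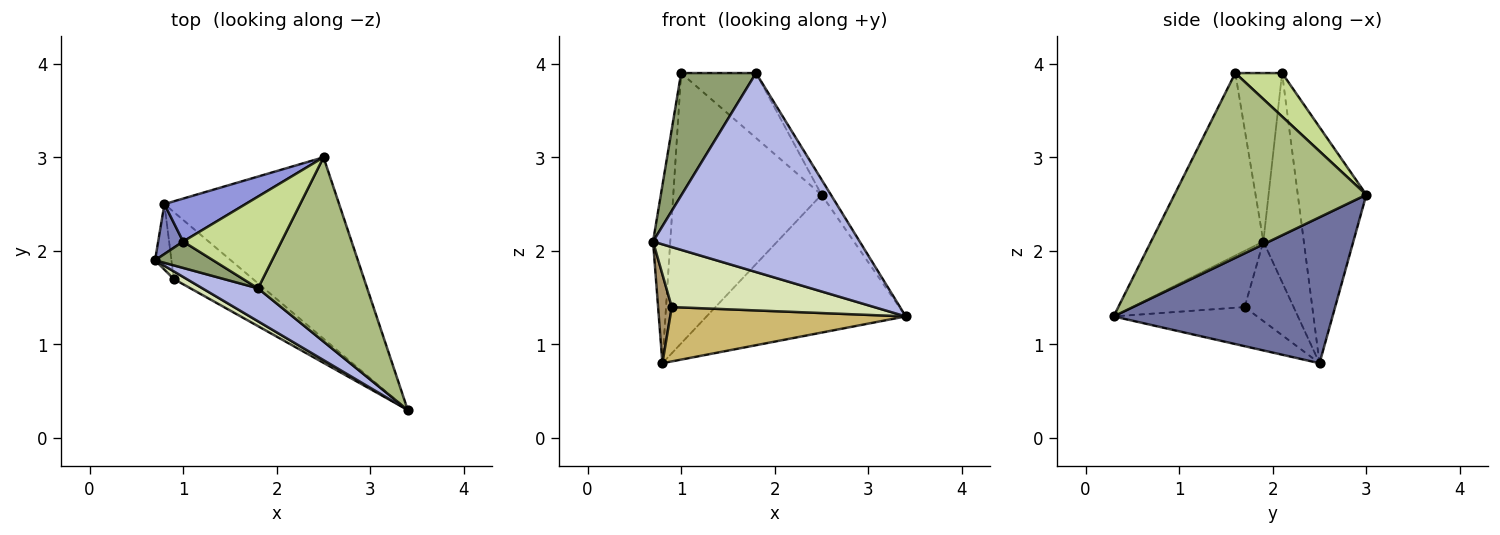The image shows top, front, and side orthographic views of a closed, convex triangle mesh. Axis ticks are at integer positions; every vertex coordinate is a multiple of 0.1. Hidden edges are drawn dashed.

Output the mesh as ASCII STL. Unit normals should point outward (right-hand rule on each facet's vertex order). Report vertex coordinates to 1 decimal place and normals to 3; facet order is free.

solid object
 facet normal 0.554 0.504 -0.663
  outer loop
   vertex 0.8 2.5 0.8
   vertex 2.5 3.0 2.6
   vertex 3.4 0.3 1.3
  endloop
 endfacet
 facet normal -0.915 0.389 0.109
  outer loop
   vertex 0.8 2.5 0.8
   vertex 0.7 1.9 2.1
   vertex 1.0 2.1 3.9
  endloop
 endfacet
 facet normal -0.415 0.898 0.143
  outer loop
   vertex 0.8 2.5 0.8
   vertex 1.0 2.1 3.9
   vertex 2.5 3.0 2.6
  endloop
 endfacet
 facet normal -0.473 -0.869 0.144
  outer loop
   vertex 1.8 1.6 3.9
   vertex 0.7 1.9 2.1
   vertex 3.4 0.3 1.3
  endloop
 endfacet
 facet normal -0.521 -0.834 0.180
  outer loop
   vertex 1.8 1.6 3.9
   vertex 1.0 2.1 3.9
   vertex 0.7 1.9 2.1
  endloop
 endfacet
 facet normal 0.860 0.042 0.508
  outer loop
   vertex 1.8 1.6 3.9
   vertex 3.4 0.3 1.3
   vertex 2.5 3.0 2.6
  endloop
 endfacet
 facet normal 0.340 0.543 0.768
  outer loop
   vertex 1.8 1.6 3.9
   vertex 2.5 3.0 2.6
   vertex 1.0 2.1 3.9
  endloop
 endfacet
 facet normal -0.482 -0.869 0.111
  outer loop
   vertex 0.9 1.7 1.4
   vertex 3.4 0.3 1.3
   vertex 0.7 1.9 2.1
  endloop
 endfacet
 facet normal -0.945 -0.264 -0.195
  outer loop
   vertex 0.9 1.7 1.4
   vertex 0.7 1.9 2.1
   vertex 0.8 2.5 0.8
  endloop
 endfacet
 facet normal -0.358 -0.588 -0.725
  outer loop
   vertex 0.9 1.7 1.4
   vertex 0.8 2.5 0.8
   vertex 3.4 0.3 1.3
  endloop
 endfacet
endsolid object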